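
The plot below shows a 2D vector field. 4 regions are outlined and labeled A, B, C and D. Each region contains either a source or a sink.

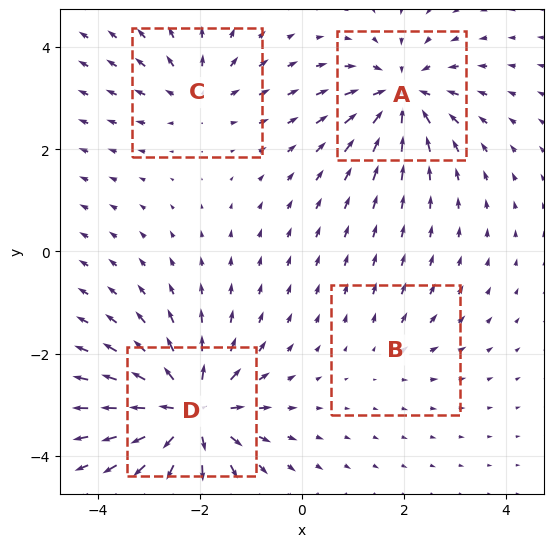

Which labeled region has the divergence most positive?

D

Divergence at each region's feature centre — A: about -6, B: about +2, C: about +4, D: about +8. Region D is most positive.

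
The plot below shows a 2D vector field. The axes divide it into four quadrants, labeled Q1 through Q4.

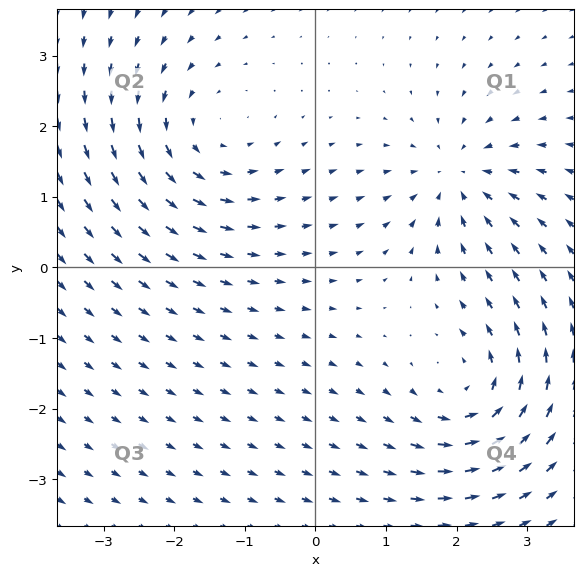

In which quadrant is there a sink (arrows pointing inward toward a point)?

The sink sits at approximately (2.0, 1.3), which lies in quadrant Q1. The divergence there is about -4, negative as expected for a sink.

Q1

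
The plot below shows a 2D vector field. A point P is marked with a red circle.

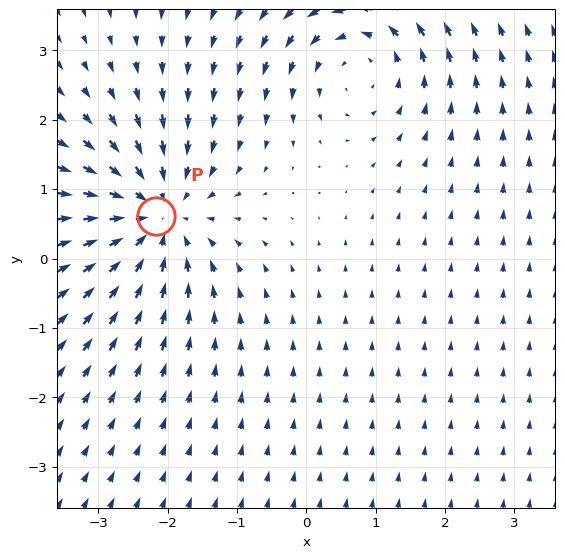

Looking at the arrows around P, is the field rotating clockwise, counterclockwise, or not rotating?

Near P at (-2.2, 0.6) the arrows show no circulation. The curl there is ≈0.

not rotating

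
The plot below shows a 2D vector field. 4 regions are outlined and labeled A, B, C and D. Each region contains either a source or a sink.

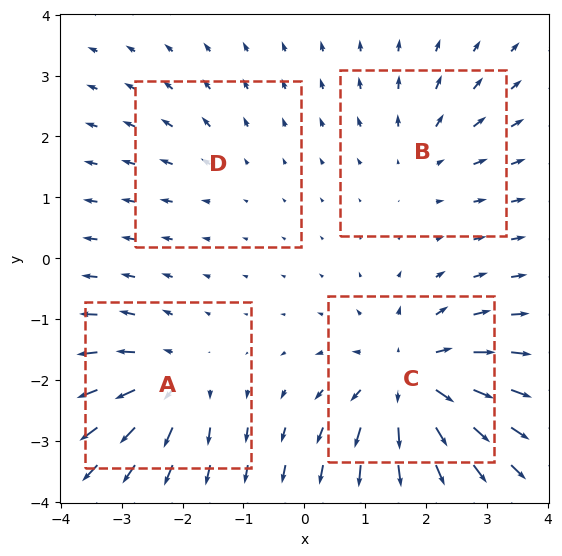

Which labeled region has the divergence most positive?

Divergence at each region's feature centre — A: about +5, B: about +4, C: about +8, D: about +2. Region C is most positive.

C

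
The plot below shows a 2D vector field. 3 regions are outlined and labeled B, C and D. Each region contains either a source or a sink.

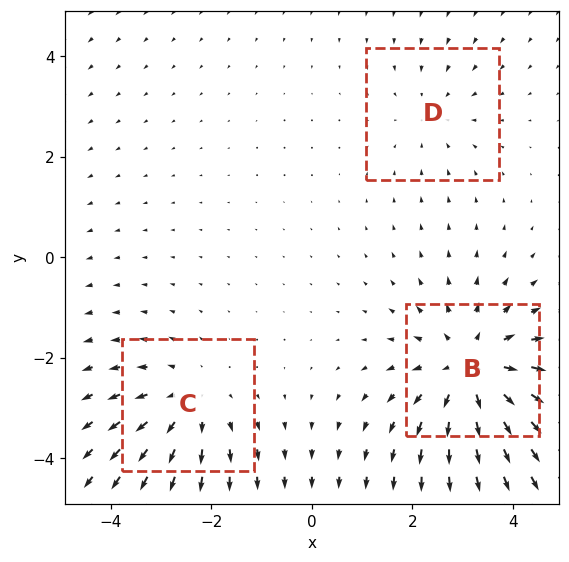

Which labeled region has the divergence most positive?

B

Divergence at each region's feature centre — B: about +4, C: about +3, D: about -2. Region B is most positive.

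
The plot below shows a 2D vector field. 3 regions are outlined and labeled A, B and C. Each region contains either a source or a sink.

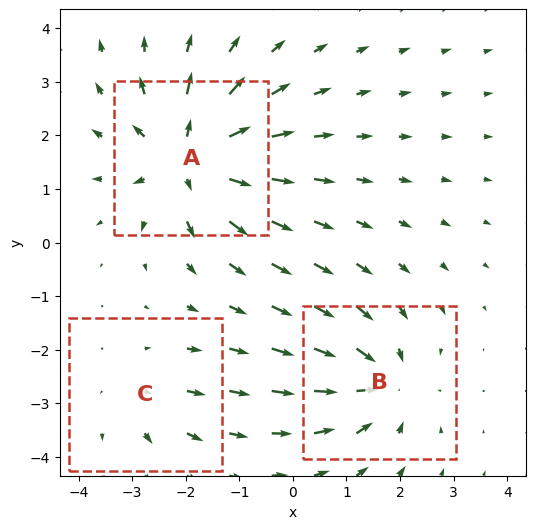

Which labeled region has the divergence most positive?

Divergence at each region's feature centre — A: about +5, B: about -4, C: about +2. Region A is most positive.

A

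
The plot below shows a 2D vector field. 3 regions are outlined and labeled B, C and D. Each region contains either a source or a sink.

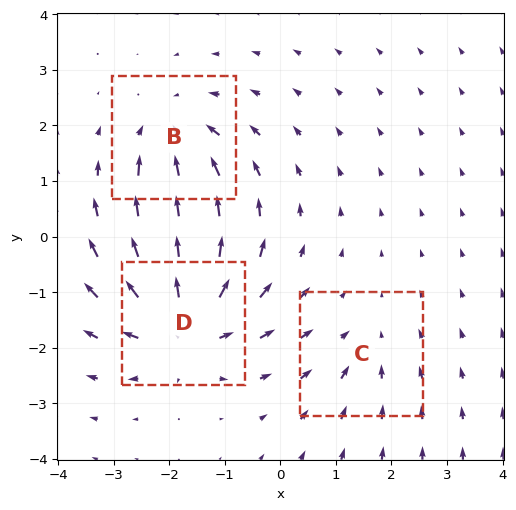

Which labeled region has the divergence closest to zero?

C

Divergence at each region's feature centre — B: about -4, C: about -2, D: about +5. Region C is closest to zero.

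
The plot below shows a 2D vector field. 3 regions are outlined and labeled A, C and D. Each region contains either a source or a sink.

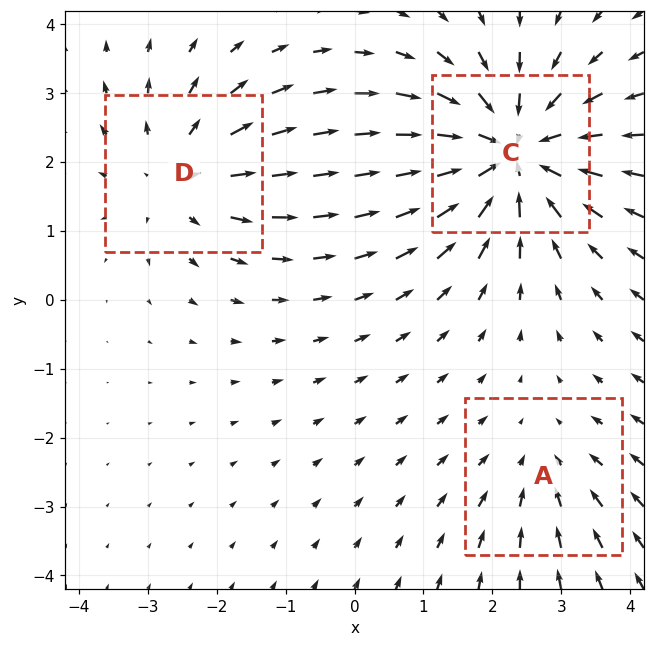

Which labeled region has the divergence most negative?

Divergence at each region's feature centre — A: about -2, C: about -5, D: about +3. Region C is most negative.

C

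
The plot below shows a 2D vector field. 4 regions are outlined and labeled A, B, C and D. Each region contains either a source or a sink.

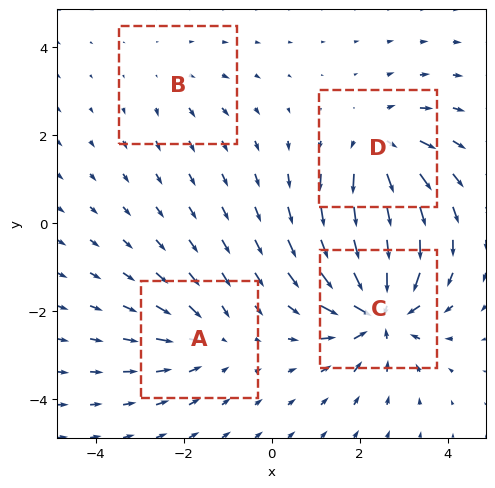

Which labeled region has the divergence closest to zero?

Divergence at each region's feature centre — A: about -3, B: about +2, C: about -7, D: about +5. Region B is closest to zero.

B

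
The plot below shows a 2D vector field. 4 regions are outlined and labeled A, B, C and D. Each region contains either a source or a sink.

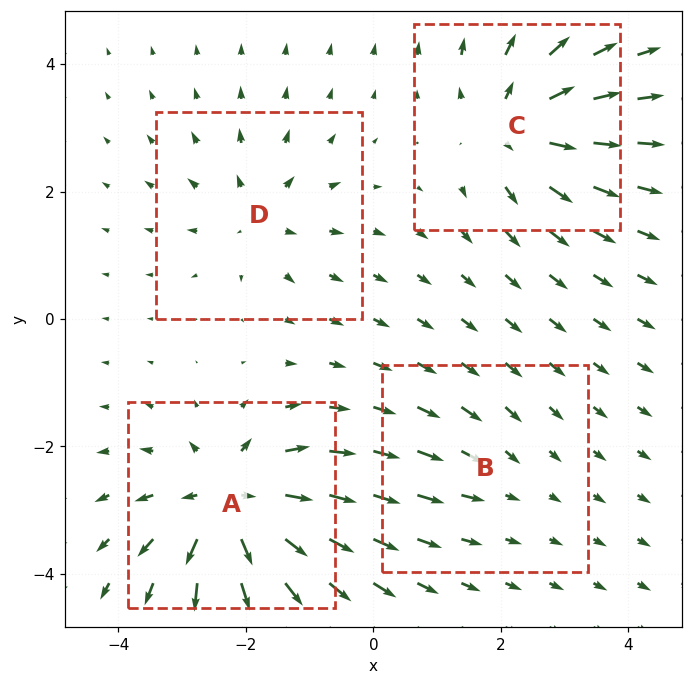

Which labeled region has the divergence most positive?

Divergence at each region's feature centre — A: about +9, B: about -2, C: about +7, D: about +4. Region A is most positive.

A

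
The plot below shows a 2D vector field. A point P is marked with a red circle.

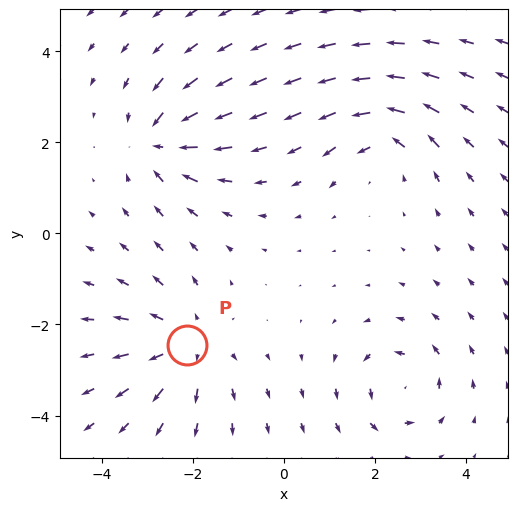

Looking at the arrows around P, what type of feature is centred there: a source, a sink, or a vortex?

source

At P (-2.1, -2.4) the arrows spread outward. Divergence about +4, curl ≈0 — positive divergence with near-zero curl is a source.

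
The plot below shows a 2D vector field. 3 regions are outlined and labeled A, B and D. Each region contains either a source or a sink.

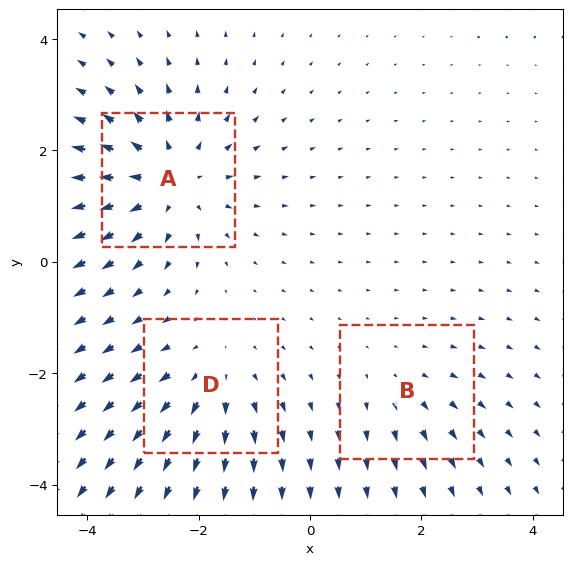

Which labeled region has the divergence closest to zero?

Divergence at each region's feature centre — A: about +5, B: about +2, D: about +3. Region B is closest to zero.

B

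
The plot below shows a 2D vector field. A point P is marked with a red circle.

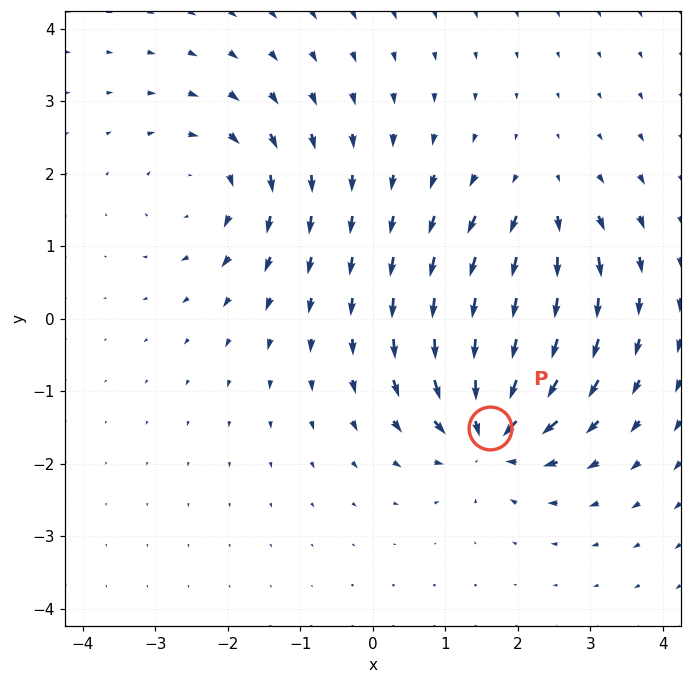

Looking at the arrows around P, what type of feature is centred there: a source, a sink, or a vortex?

sink

At P (1.6, -1.5) the arrows converge inward. Divergence about -6, curl ≈0 — negative divergence with near-zero curl is a sink.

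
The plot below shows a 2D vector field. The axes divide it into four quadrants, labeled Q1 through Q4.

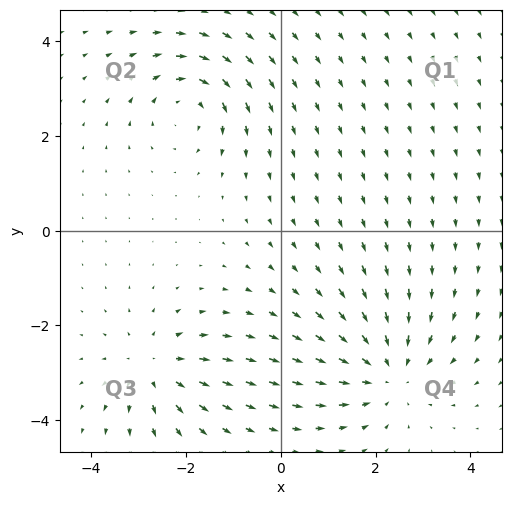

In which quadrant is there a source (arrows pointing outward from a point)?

Q3

The source sits at approximately (-2.7, -2.9), which lies in quadrant Q3. The divergence there is about +4, positive as expected for a source.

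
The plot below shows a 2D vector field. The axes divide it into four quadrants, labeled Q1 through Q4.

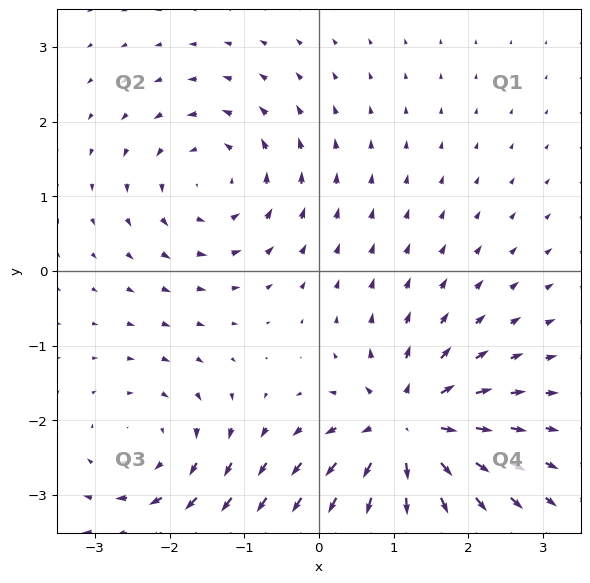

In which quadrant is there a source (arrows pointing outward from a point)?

The source sits at approximately (1.2, -2.1), which lies in quadrant Q4. The divergence there is about +6, positive as expected for a source.

Q4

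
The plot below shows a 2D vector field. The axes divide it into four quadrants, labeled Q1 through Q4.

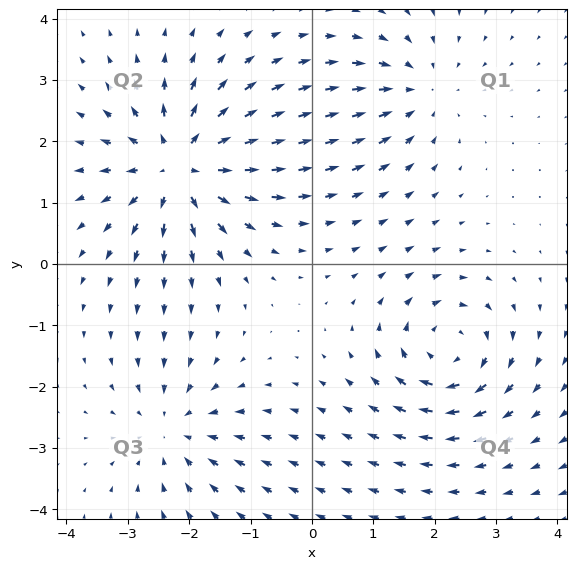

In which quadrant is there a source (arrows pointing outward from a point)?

The source sits at approximately (-2.2, 1.6), which lies in quadrant Q2. The divergence there is about +6, positive as expected for a source.

Q2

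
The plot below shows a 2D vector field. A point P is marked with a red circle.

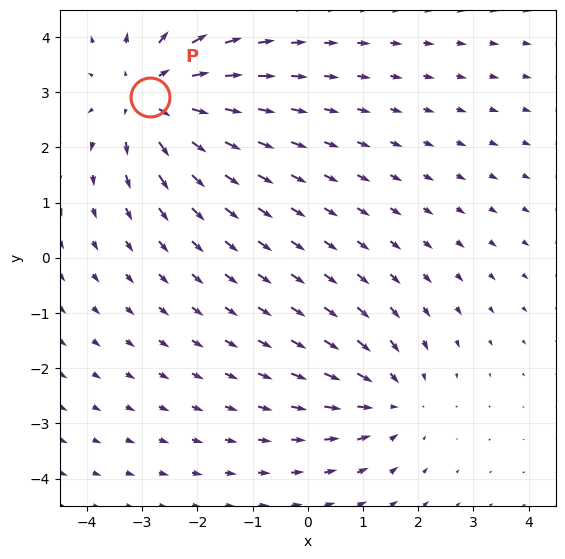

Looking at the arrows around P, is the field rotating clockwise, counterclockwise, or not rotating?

not rotating

Near P at (-2.8, 2.9) the arrows show no circulation. The curl there is ≈0.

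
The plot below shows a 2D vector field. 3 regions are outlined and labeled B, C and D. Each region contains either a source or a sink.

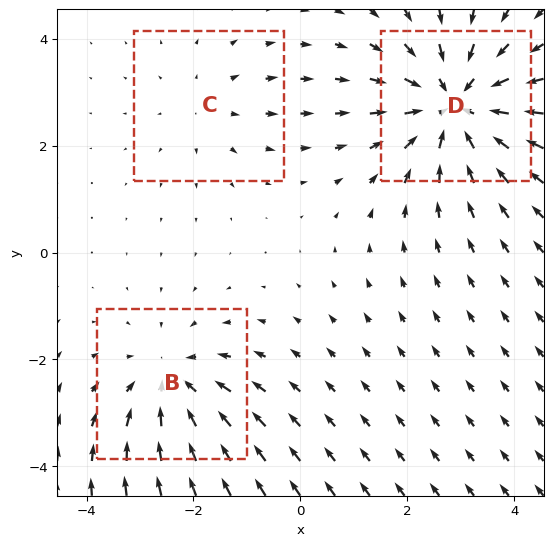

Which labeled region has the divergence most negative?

D

Divergence at each region's feature centre — B: about -3, C: about +2, D: about -4. Region D is most negative.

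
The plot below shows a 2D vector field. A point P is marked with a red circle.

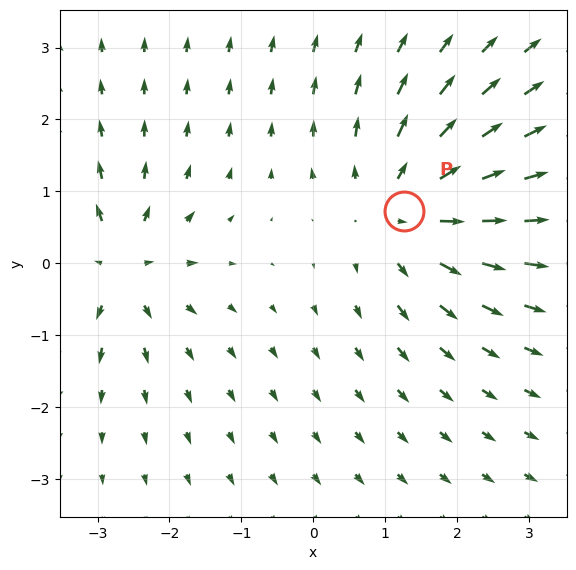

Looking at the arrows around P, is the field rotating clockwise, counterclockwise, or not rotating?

not rotating

Near P at (1.3, 0.7) the arrows show no circulation. The curl there is ≈0.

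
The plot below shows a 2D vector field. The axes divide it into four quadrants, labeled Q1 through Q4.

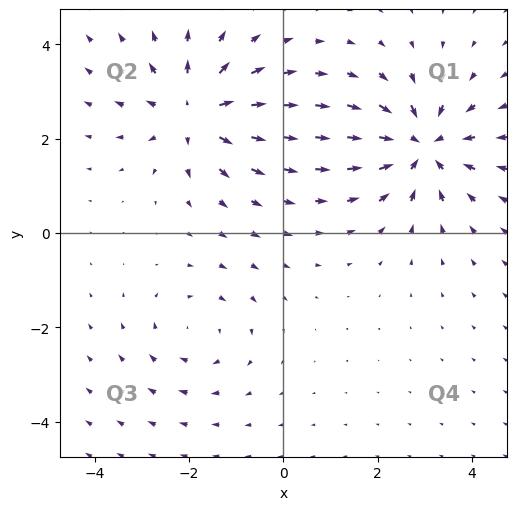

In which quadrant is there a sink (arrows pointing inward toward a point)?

Q1

The sink sits at approximately (2.9, 1.8), which lies in quadrant Q1. The divergence there is about -5, negative as expected for a sink.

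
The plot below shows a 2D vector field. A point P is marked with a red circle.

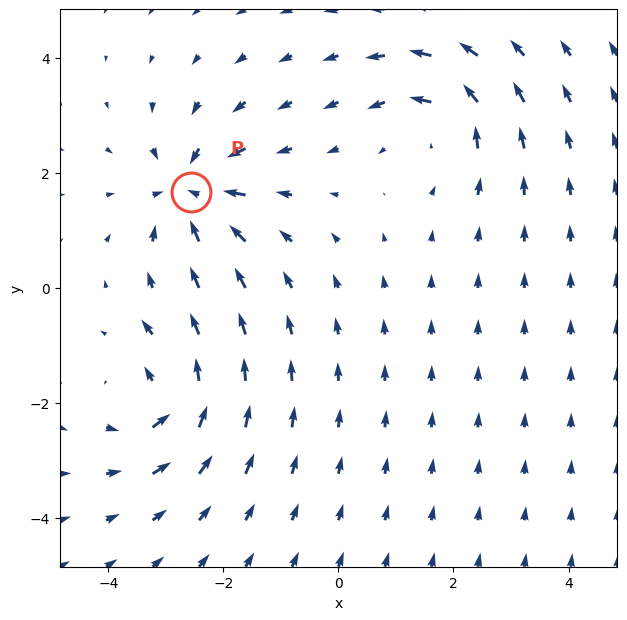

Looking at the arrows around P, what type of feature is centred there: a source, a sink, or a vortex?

At P (-2.6, 1.7) the arrows converge inward. Divergence about -5, curl ≈0 — negative divergence with near-zero curl is a sink.

sink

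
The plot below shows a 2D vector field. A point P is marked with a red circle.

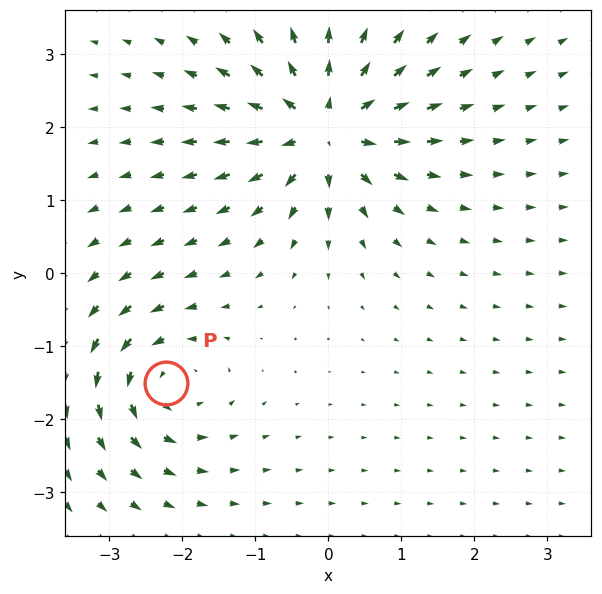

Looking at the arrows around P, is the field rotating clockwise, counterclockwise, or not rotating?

Near P at (-2.2, -1.5) the arrows circulate counterclockwise. The curl (z-component) there is about +4; positive curl means counterclockwise rotation.

counterclockwise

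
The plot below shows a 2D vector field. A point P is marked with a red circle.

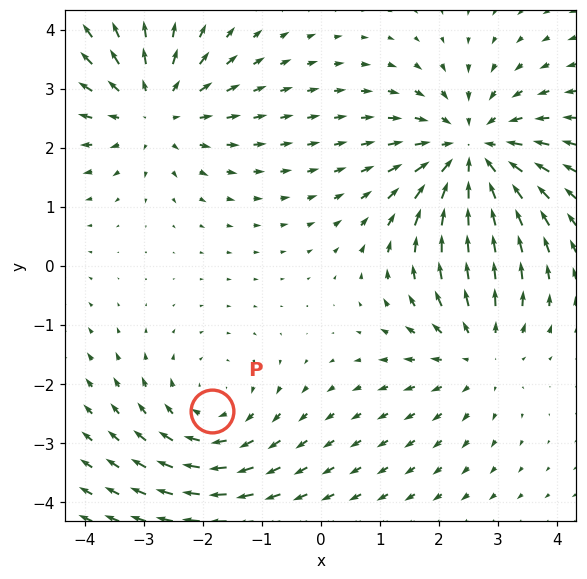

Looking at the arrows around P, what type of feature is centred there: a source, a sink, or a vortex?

vortex

At P (-1.8, -2.5) the arrows circulate clockwise. Divergence ≈0, curl about -2 — near-zero divergence with nonzero curl is a vortex.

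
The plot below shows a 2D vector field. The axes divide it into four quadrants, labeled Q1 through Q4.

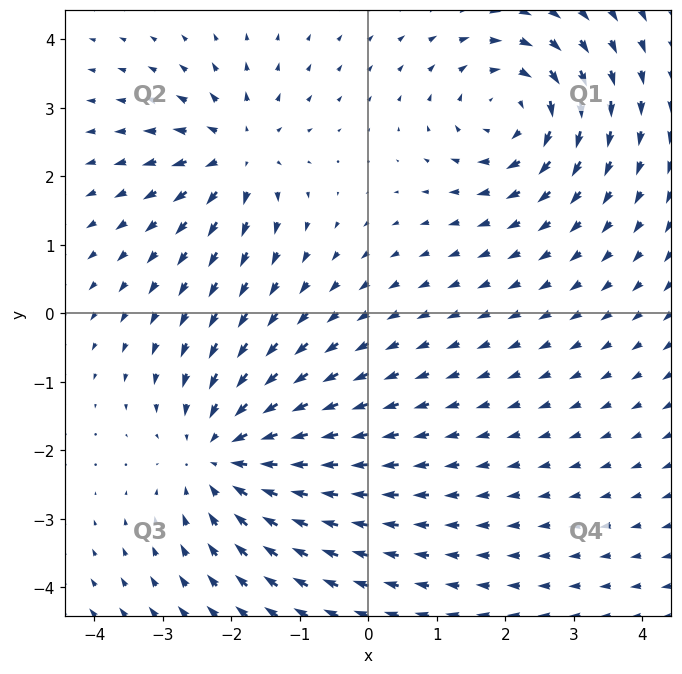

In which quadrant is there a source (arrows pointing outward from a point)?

Q2

The source sits at approximately (-1.9, 2.3), which lies in quadrant Q2. The divergence there is about +4, positive as expected for a source.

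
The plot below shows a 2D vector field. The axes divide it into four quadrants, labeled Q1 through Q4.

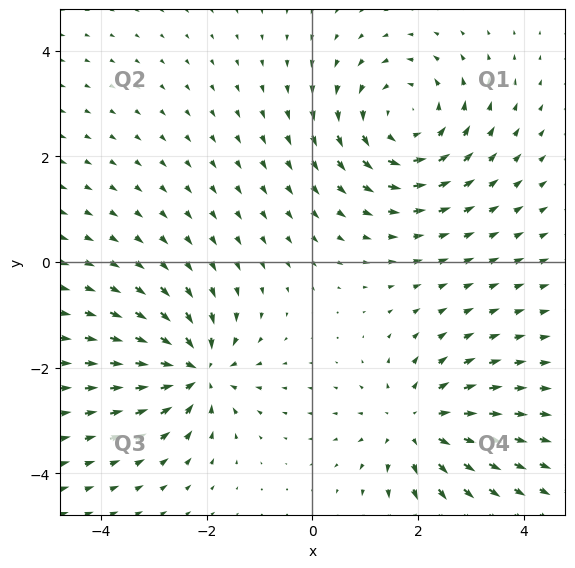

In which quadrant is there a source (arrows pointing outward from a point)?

The source sits at approximately (2.0, -3.1), which lies in quadrant Q4. The divergence there is about +4, positive as expected for a source.

Q4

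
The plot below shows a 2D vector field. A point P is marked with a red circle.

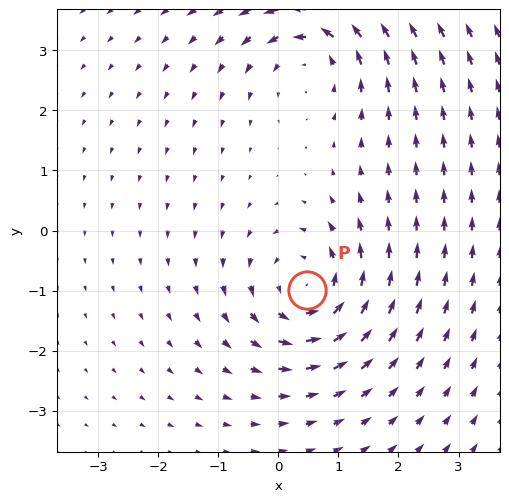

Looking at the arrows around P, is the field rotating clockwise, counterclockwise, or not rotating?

counterclockwise

Near P at (0.5, -1.0) the arrows circulate counterclockwise. The curl (z-component) there is about +5; positive curl means counterclockwise rotation.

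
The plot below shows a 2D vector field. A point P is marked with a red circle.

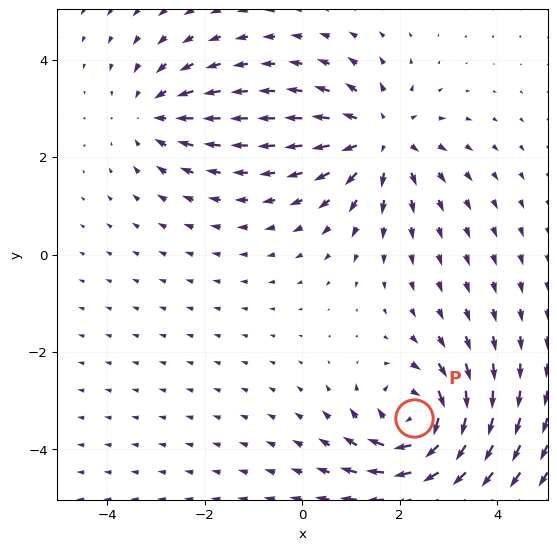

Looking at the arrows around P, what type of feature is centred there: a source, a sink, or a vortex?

vortex

At P (2.3, -3.4) the arrows circulate clockwise. Divergence ≈0, curl about -6 — near-zero divergence with nonzero curl is a vortex.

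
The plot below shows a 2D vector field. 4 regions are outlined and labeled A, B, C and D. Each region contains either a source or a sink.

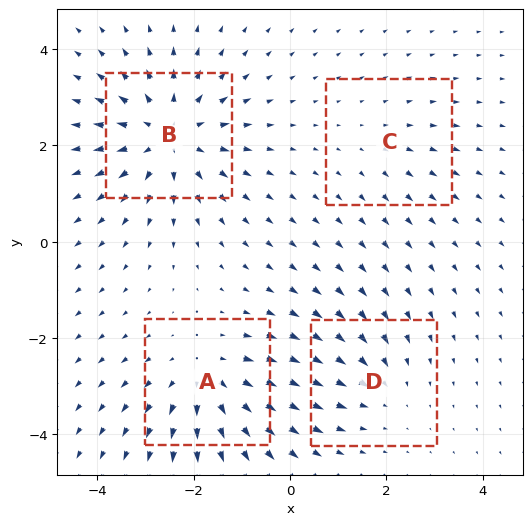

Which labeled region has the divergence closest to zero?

C

Divergence at each region's feature centre — A: about +4, B: about +6, C: about +2, D: about -3. Region C is closest to zero.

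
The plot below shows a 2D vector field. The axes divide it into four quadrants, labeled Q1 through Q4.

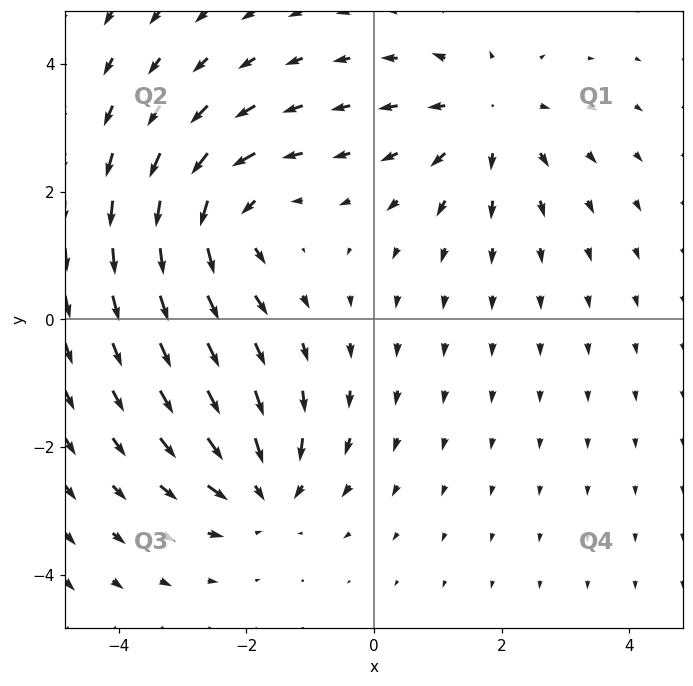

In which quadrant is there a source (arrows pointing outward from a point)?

The source sits at approximately (1.8, 3.2), which lies in quadrant Q1. The divergence there is about +4, positive as expected for a source.

Q1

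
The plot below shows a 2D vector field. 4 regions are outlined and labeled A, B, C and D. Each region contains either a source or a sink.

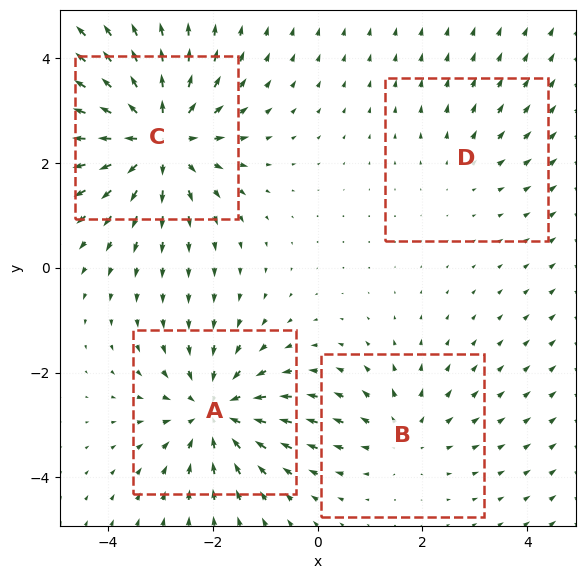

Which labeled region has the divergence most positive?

C

Divergence at each region's feature centre — A: about -5, B: about +3, C: about +6, D: about +2. Region C is most positive.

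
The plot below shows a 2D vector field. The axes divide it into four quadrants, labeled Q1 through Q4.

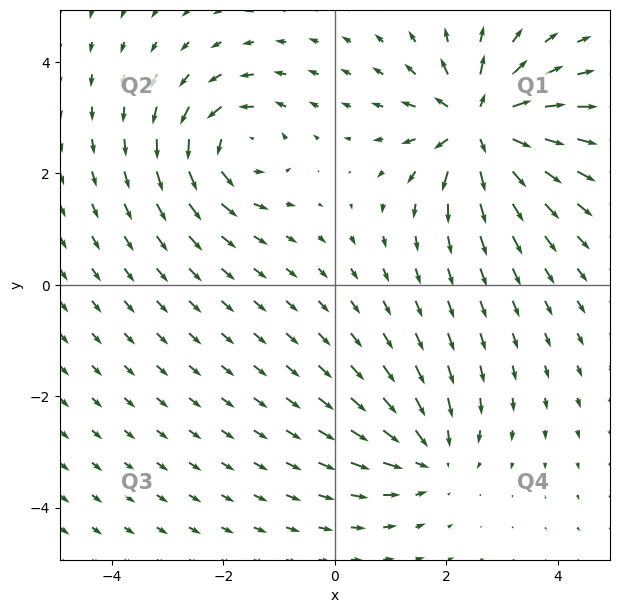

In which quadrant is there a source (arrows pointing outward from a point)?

The source sits at approximately (2.6, 2.9), which lies in quadrant Q1. The divergence there is about +7, positive as expected for a source.

Q1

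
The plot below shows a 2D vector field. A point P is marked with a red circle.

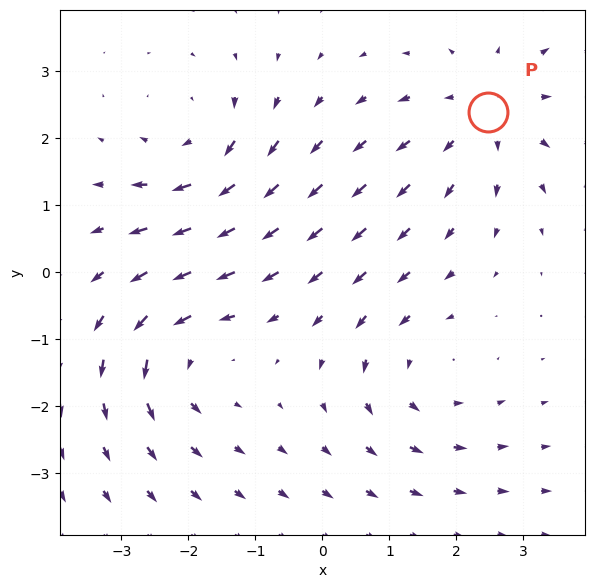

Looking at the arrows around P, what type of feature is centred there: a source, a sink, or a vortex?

At P (2.5, 2.4) the arrows spread outward. Divergence about +4, curl ≈0 — positive divergence with near-zero curl is a source.

source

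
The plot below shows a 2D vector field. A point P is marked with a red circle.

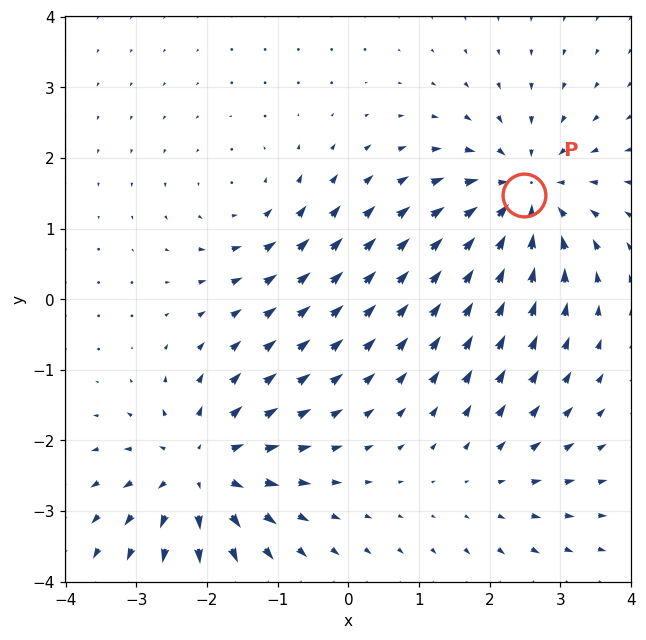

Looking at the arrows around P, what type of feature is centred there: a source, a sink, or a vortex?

At P (2.5, 1.5) the arrows converge inward. Divergence about -5, curl ≈0 — negative divergence with near-zero curl is a sink.

sink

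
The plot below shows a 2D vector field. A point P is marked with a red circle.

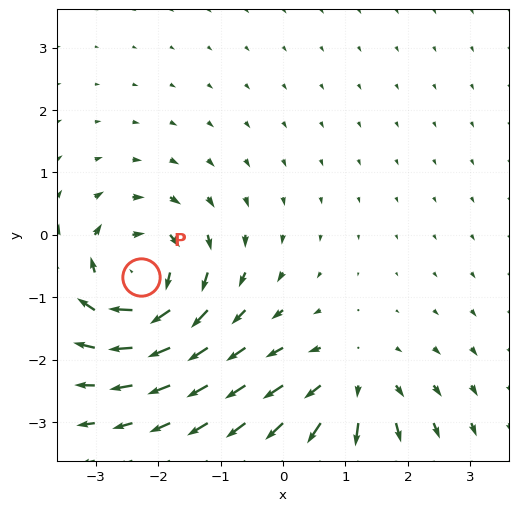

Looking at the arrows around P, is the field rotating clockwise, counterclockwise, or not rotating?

Near P at (-2.3, -0.7) the arrows circulate clockwise. The curl (z-component) there is about -6; negative curl means clockwise rotation.

clockwise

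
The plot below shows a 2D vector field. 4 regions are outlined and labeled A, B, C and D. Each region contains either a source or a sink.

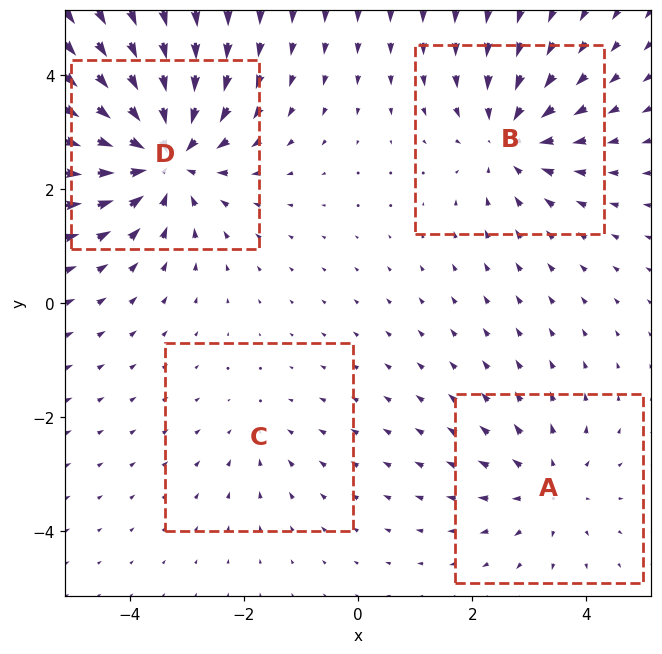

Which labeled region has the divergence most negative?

Divergence at each region's feature centre — A: about +3, B: about -4, C: about -2, D: about -7. Region D is most negative.

D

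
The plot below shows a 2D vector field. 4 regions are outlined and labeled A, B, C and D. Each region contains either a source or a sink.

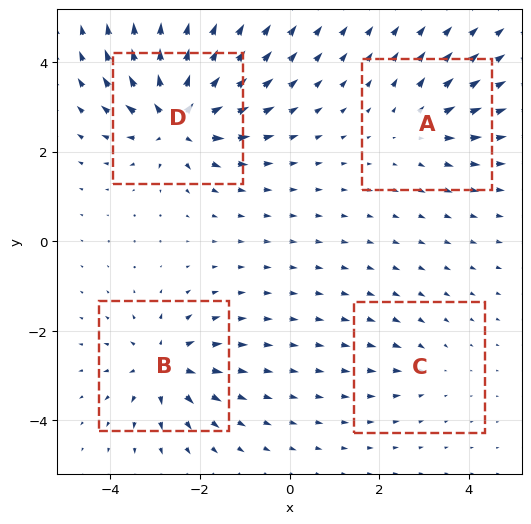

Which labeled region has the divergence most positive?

D

Divergence at each region's feature centre — A: about +4, B: about +6, C: about -2, D: about +9. Region D is most positive.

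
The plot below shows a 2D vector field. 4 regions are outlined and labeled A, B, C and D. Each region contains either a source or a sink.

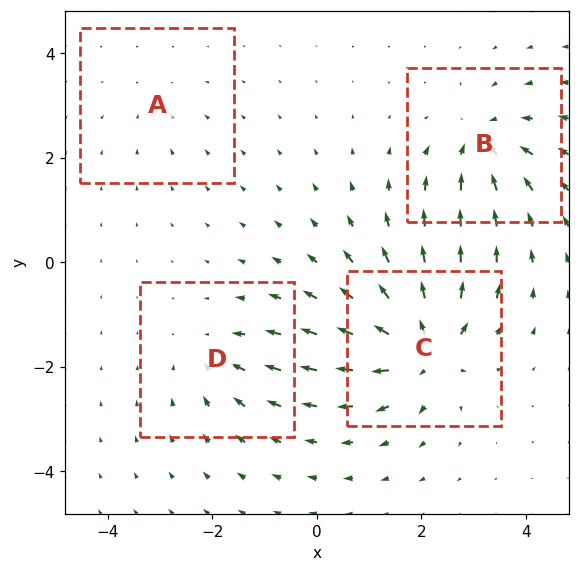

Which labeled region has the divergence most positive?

C

Divergence at each region's feature centre — A: about -2, B: about -6, C: about +8, D: about -4. Region C is most positive.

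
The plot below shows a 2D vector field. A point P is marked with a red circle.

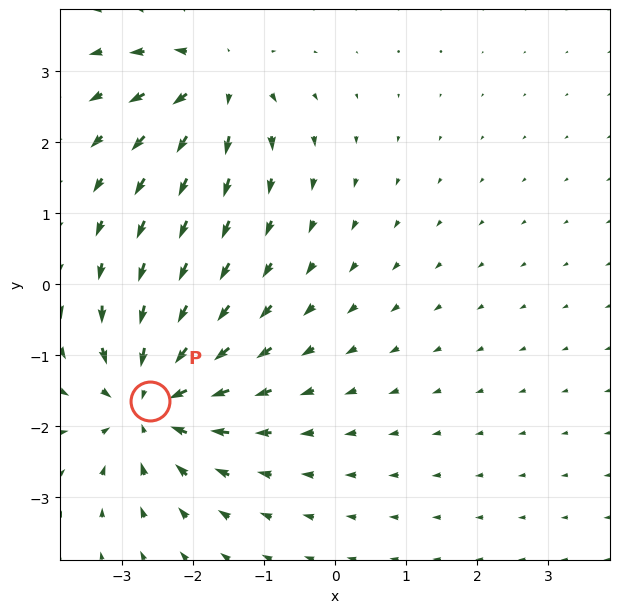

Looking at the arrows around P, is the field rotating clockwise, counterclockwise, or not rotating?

Near P at (-2.6, -1.6) the arrows show no circulation. The curl there is ≈0.

not rotating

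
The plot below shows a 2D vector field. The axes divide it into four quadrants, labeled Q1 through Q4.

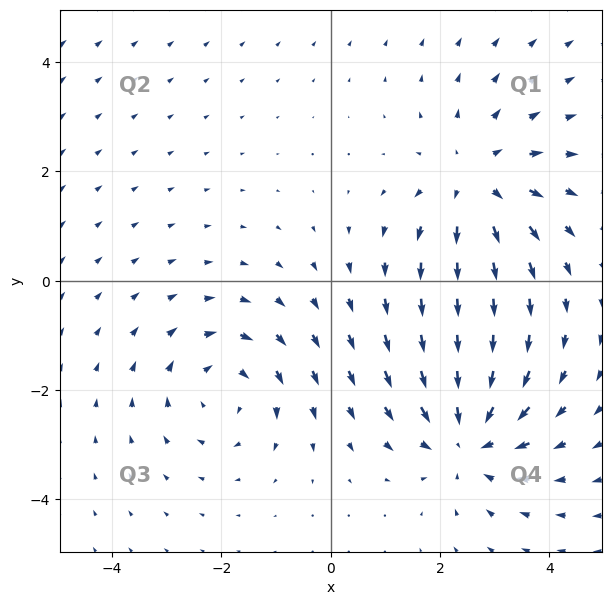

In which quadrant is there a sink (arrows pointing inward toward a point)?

Q4

The sink sits at approximately (2.5, -2.9), which lies in quadrant Q4. The divergence there is about -5, negative as expected for a sink.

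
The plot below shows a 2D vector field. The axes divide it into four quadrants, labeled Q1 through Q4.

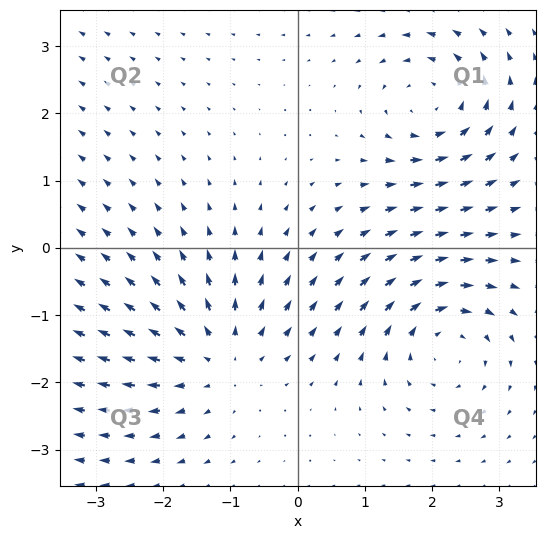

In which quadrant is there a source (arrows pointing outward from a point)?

Q3

The source sits at approximately (-1.2, -1.6), which lies in quadrant Q3. The divergence there is about +4, positive as expected for a source.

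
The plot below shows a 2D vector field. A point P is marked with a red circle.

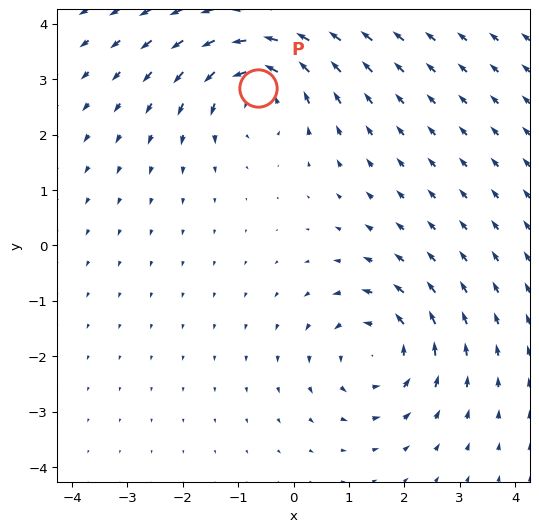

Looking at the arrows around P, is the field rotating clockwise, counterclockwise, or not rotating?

counterclockwise

Near P at (-0.6, 2.8) the arrows circulate counterclockwise. The curl (z-component) there is about +4; positive curl means counterclockwise rotation.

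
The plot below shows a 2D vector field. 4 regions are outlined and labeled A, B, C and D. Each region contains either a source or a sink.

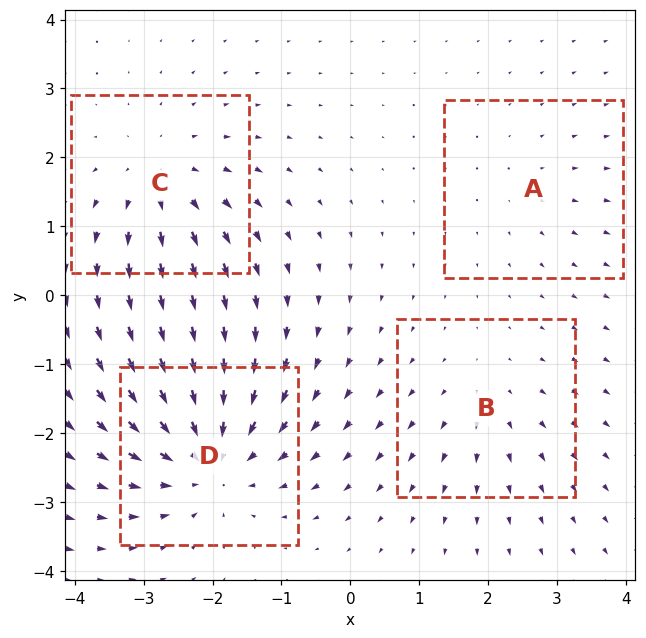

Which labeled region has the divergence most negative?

Divergence at each region's feature centre — A: about +2, B: about +3, C: about +5, D: about -7. Region D is most negative.

D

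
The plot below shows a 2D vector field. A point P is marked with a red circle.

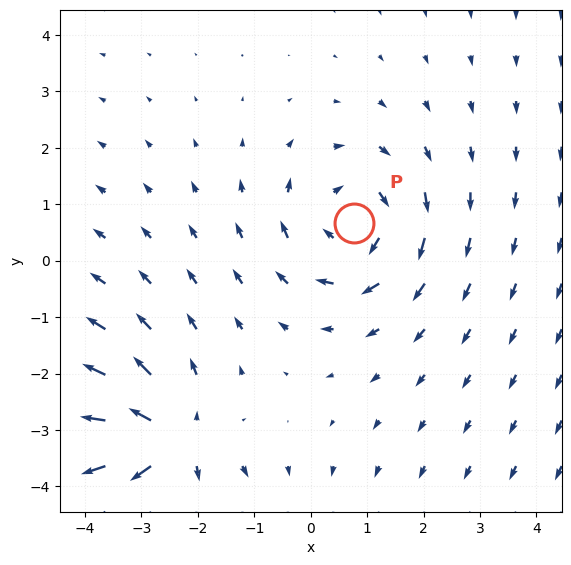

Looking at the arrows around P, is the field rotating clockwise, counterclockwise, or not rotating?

Near P at (0.8, 0.7) the arrows circulate clockwise. The curl (z-component) there is about -3; negative curl means clockwise rotation.

clockwise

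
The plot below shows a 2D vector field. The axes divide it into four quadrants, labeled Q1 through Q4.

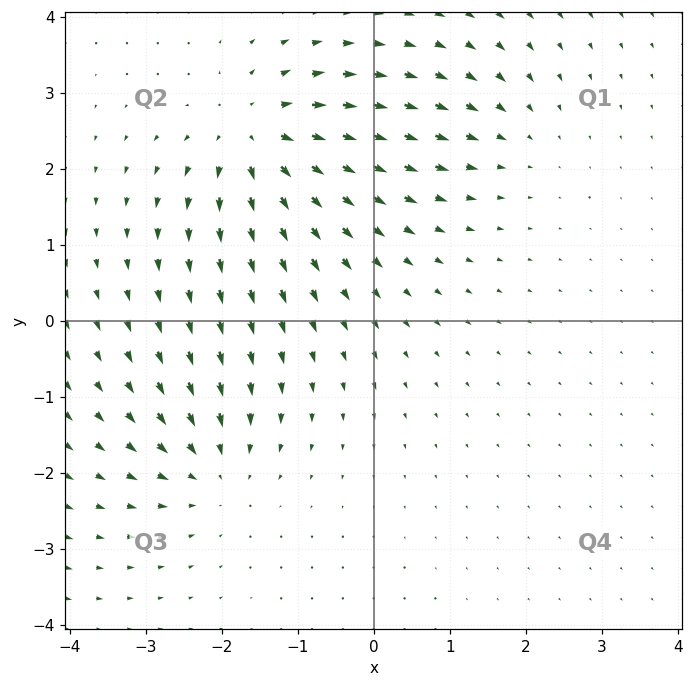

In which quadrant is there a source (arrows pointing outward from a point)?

Q2

The source sits at approximately (-1.5, 2.4), which lies in quadrant Q2. The divergence there is about +6, positive as expected for a source.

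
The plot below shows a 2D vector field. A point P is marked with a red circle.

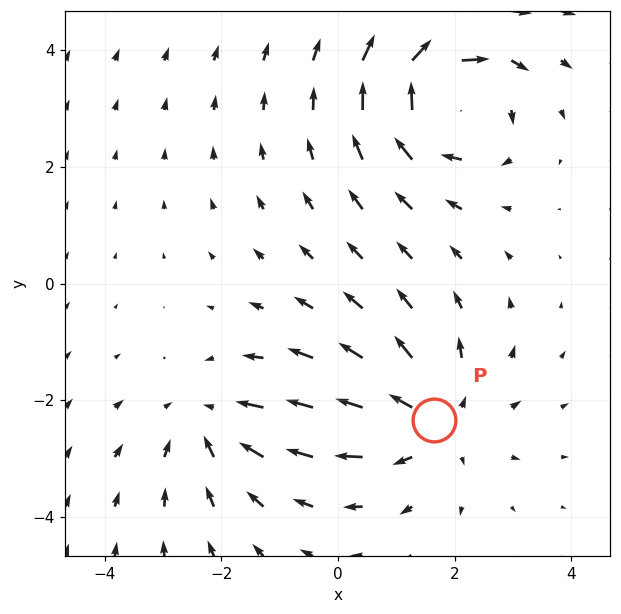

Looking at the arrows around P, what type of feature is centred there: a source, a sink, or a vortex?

source

At P (1.7, -2.3) the arrows spread outward. Divergence about +4, curl ≈0 — positive divergence with near-zero curl is a source.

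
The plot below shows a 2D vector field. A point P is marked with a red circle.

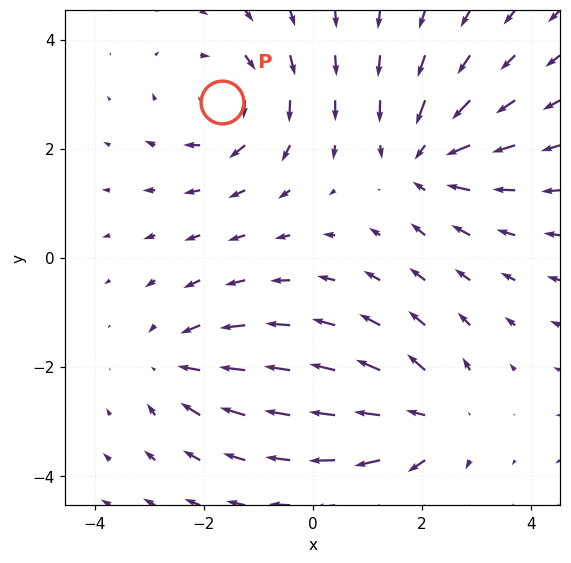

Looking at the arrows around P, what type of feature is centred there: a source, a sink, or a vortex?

vortex

At P (-1.7, 2.9) the arrows circulate clockwise. Divergence ≈0, curl about -3 — near-zero divergence with nonzero curl is a vortex.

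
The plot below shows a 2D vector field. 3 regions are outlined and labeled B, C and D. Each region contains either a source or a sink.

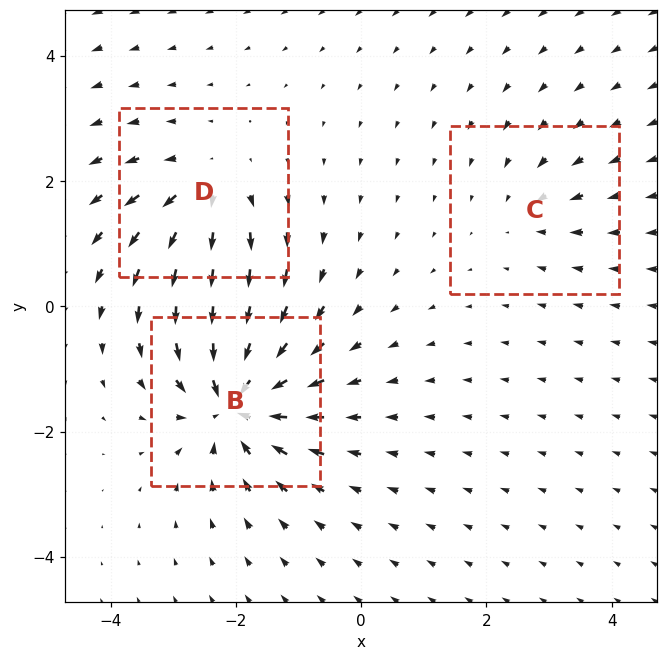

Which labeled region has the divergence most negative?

Divergence at each region's feature centre — B: about -6, C: about -2, D: about +4. Region B is most negative.

B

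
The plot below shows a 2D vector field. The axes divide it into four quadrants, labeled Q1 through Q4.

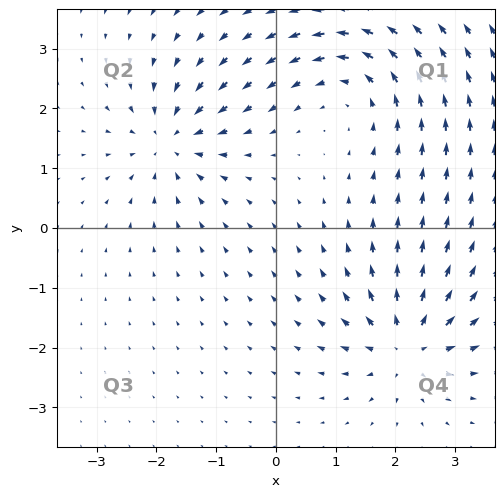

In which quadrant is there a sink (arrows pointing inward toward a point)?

Q2

The sink sits at approximately (-1.8, 1.5), which lies in quadrant Q2. The divergence there is about -4, negative as expected for a sink.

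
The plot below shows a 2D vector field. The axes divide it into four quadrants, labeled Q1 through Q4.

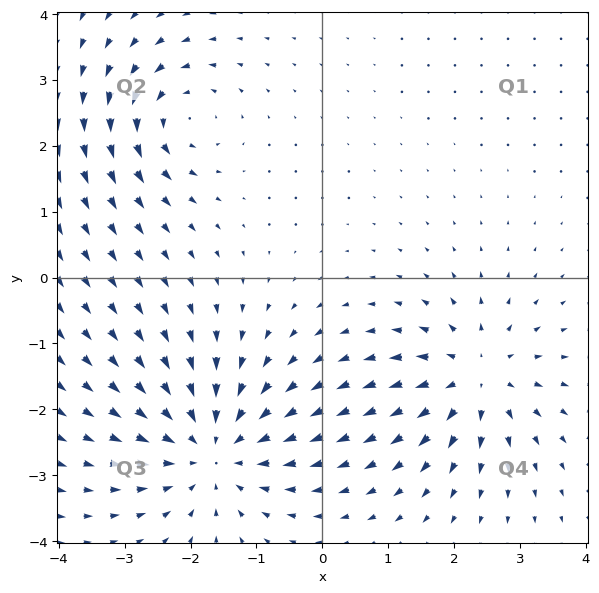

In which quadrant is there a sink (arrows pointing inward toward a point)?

Q3

The sink sits at approximately (-1.7, -2.6), which lies in quadrant Q3. The divergence there is about -4, negative as expected for a sink.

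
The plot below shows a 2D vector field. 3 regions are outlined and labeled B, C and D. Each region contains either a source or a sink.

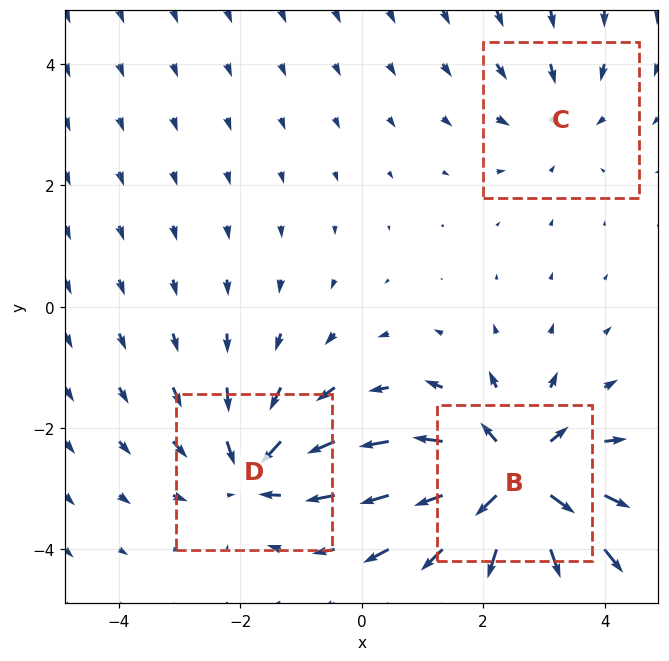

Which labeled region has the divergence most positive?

B

Divergence at each region's feature centre — B: about +5, C: about -2, D: about -3. Region B is most positive.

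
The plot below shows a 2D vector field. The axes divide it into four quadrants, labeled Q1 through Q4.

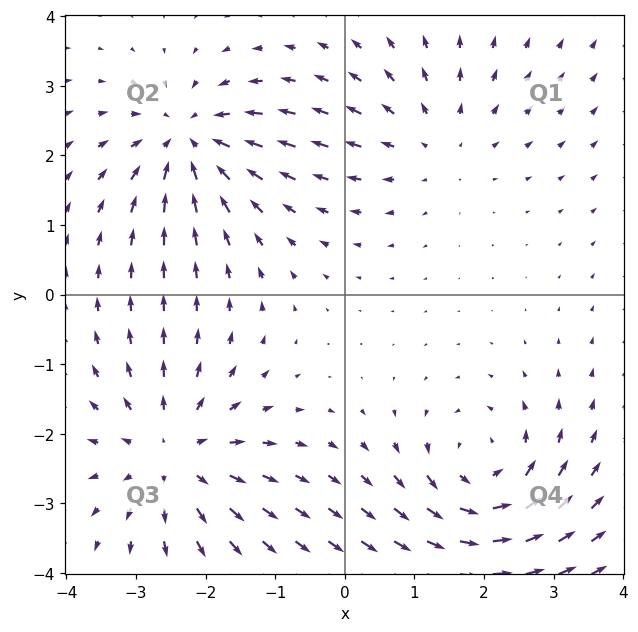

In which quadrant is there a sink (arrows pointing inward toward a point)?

Q2

The sink sits at approximately (-2.2, 2.2), which lies in quadrant Q2. The divergence there is about -4, negative as expected for a sink.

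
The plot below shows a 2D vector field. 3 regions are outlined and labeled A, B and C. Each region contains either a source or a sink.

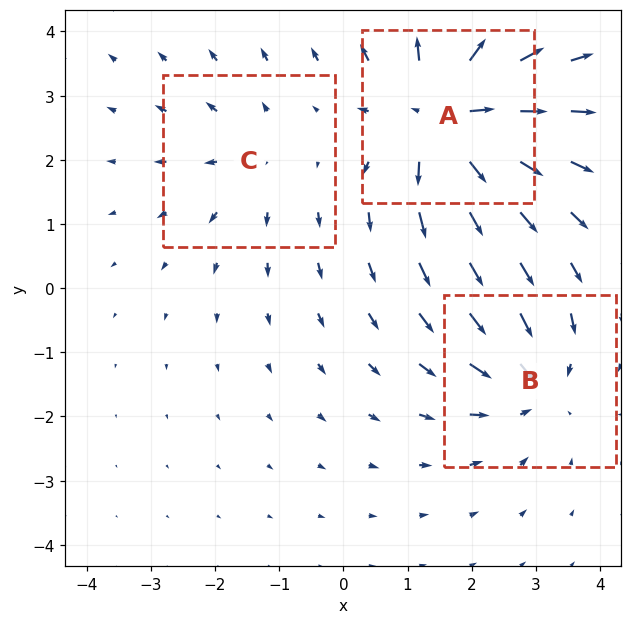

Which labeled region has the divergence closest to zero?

Divergence at each region's feature centre — A: about +5, B: about -3, C: about +2. Region C is closest to zero.

C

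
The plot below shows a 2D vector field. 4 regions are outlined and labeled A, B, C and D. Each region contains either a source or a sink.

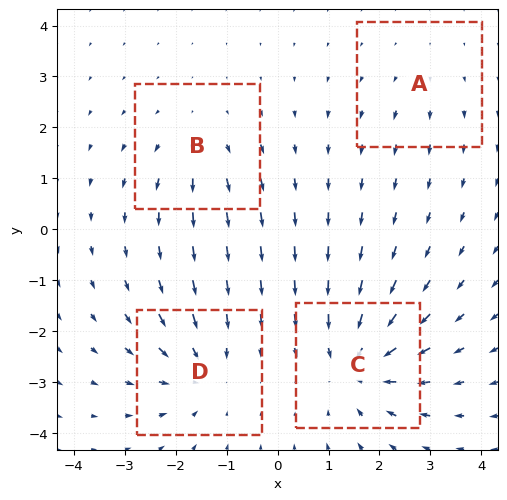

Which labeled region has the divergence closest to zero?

Divergence at each region's feature centre — A: about +2, B: about +3, C: about -6, D: about -5. Region A is closest to zero.

A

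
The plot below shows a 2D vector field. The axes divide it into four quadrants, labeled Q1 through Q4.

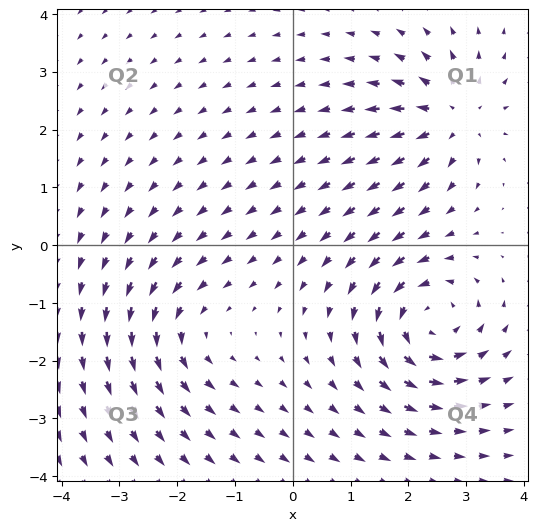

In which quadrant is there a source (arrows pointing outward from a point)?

The source sits at approximately (2.8, 2.2), which lies in quadrant Q1. The divergence there is about +5, positive as expected for a source.

Q1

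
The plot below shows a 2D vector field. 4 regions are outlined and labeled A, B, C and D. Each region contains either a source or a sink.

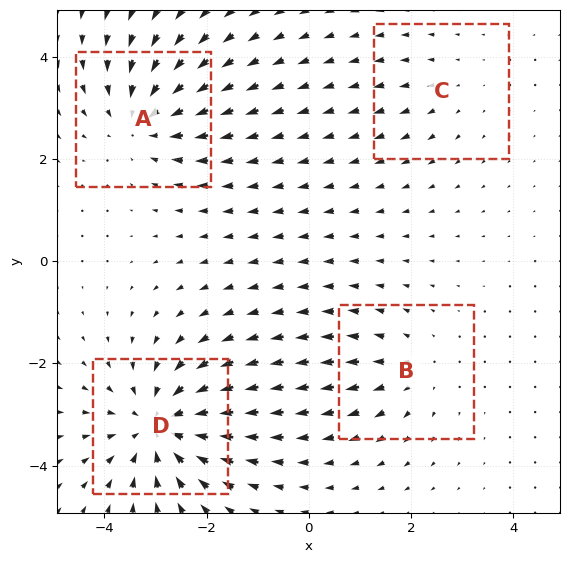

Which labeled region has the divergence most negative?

Divergence at each region's feature centre — A: about -4, B: about +3, C: about +2, D: about -6. Region D is most negative.

D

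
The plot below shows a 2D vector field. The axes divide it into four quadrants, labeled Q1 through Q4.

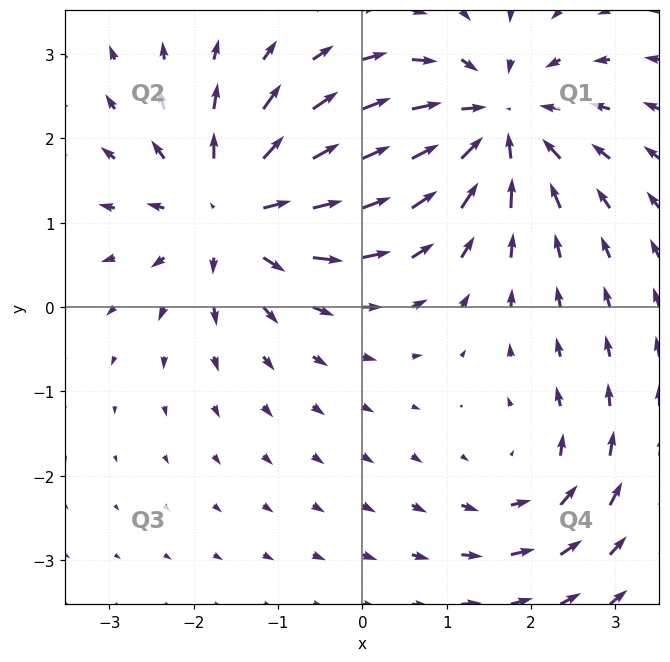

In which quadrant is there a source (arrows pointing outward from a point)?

The source sits at approximately (-1.5, 1.2), which lies in quadrant Q2. The divergence there is about +6, positive as expected for a source.

Q2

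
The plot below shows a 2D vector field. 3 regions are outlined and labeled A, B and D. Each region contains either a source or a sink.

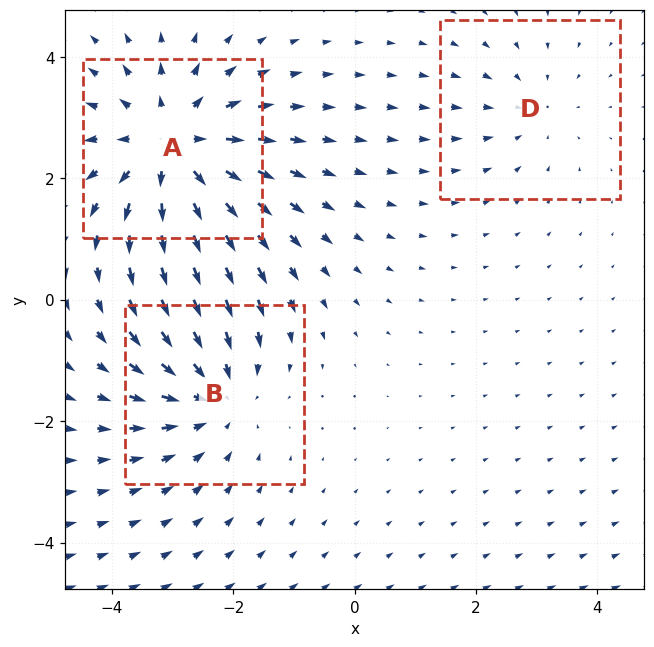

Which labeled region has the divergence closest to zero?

D

Divergence at each region's feature centre — A: about +4, B: about -3, D: about -2. Region D is closest to zero.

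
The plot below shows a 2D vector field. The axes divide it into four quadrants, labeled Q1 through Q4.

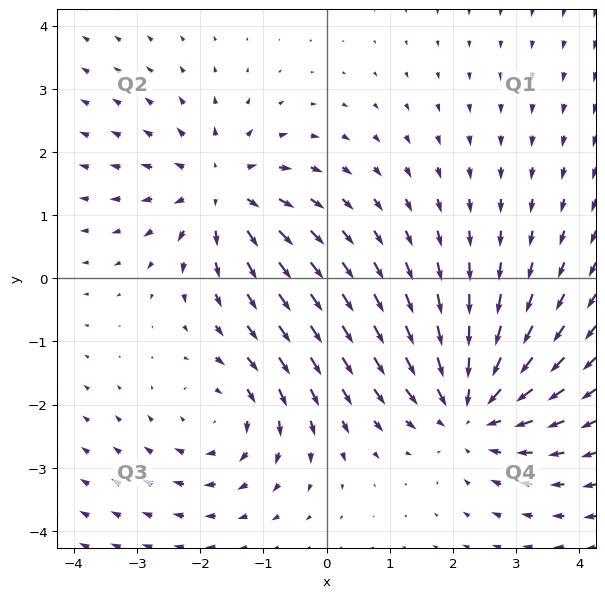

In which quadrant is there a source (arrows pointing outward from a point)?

Q2

The source sits at approximately (-1.7, 1.4), which lies in quadrant Q2. The divergence there is about +4, positive as expected for a source.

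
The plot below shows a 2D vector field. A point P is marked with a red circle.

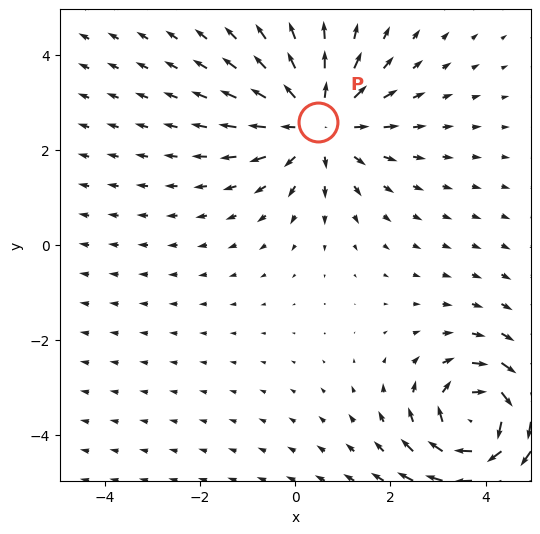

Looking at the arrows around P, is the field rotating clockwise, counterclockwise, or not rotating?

not rotating

Near P at (0.5, 2.6) the arrows show no circulation. The curl there is ≈0.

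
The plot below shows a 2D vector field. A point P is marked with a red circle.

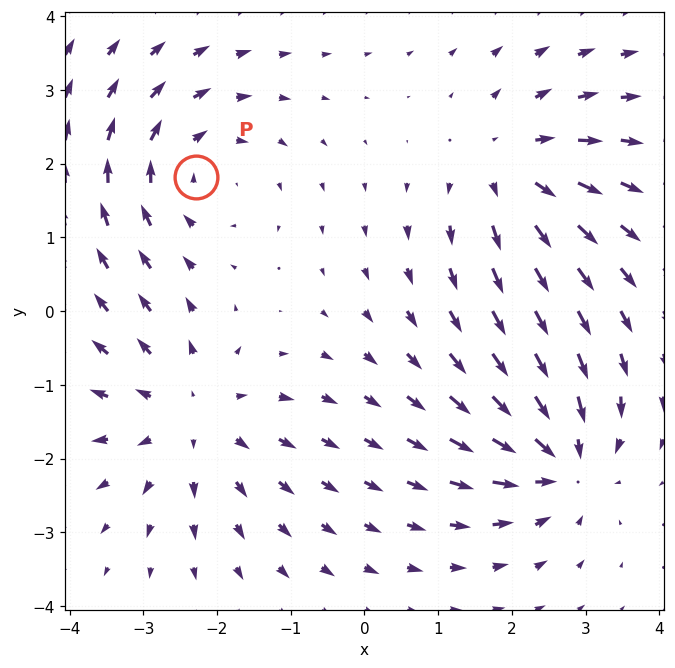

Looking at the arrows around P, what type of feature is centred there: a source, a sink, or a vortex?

At P (-2.3, 1.8) the arrows circulate clockwise. Divergence ≈0, curl about -4 — near-zero divergence with nonzero curl is a vortex.

vortex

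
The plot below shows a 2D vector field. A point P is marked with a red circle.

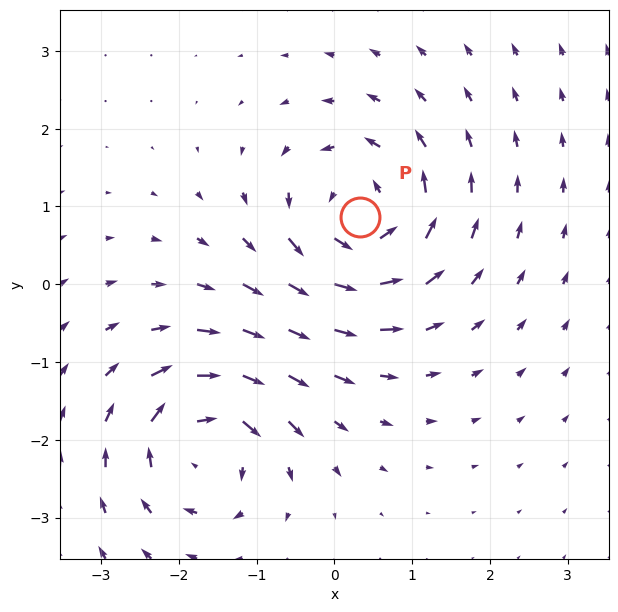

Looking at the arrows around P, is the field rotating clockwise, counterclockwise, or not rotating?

Near P at (0.3, 0.9) the arrows circulate counterclockwise. The curl (z-component) there is about +6; positive curl means counterclockwise rotation.

counterclockwise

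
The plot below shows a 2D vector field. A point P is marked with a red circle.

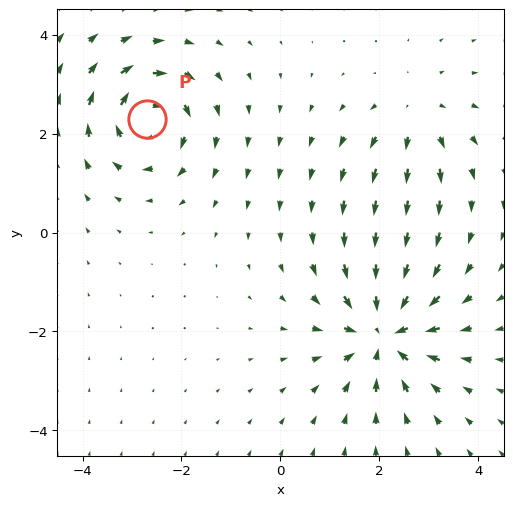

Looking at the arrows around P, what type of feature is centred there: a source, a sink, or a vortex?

At P (-2.7, 2.3) the arrows circulate clockwise. Divergence ≈0, curl about -5 — near-zero divergence with nonzero curl is a vortex.

vortex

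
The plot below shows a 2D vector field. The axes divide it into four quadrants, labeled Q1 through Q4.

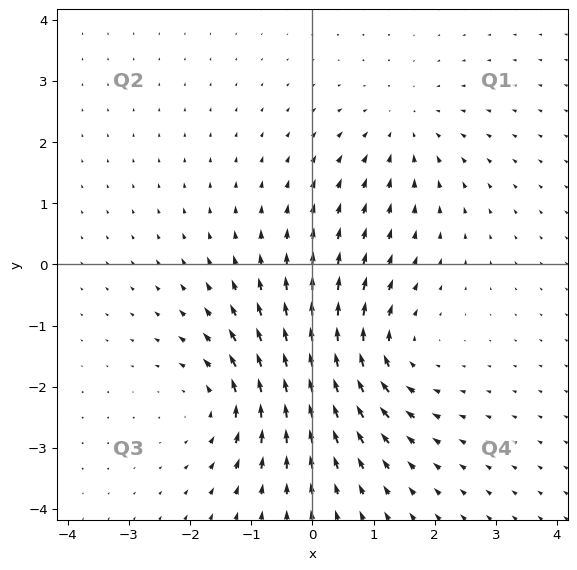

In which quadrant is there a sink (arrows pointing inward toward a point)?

The sink sits at approximately (1.5, 2.2), which lies in quadrant Q1. The divergence there is about -3, negative as expected for a sink.

Q1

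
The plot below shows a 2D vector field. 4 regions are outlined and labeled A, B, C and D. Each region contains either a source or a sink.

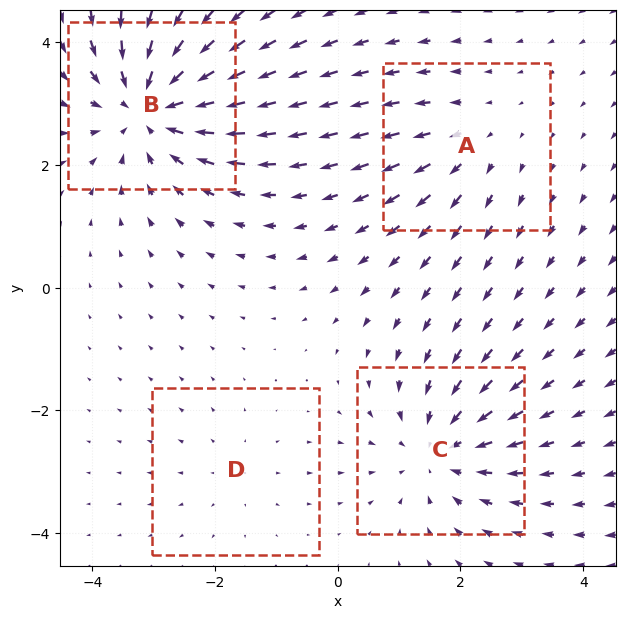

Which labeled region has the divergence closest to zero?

Divergence at each region's feature centre — A: about +3, B: about -6, C: about -4, D: about +2. Region D is closest to zero.

D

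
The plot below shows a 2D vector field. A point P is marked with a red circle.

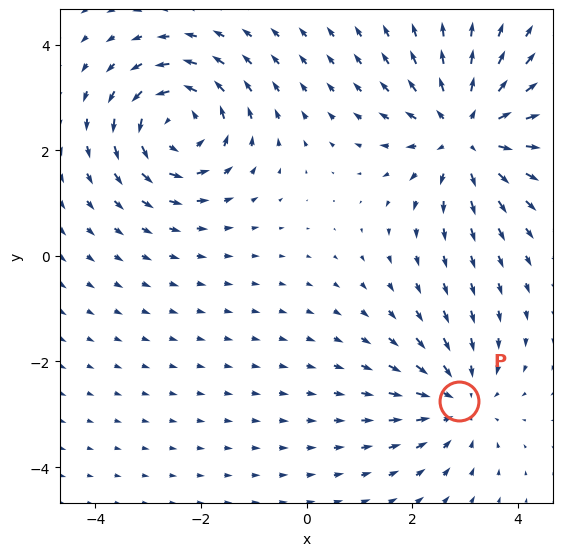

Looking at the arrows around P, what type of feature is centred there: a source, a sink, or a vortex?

At P (2.9, -2.7) the arrows converge inward. Divergence about -3, curl ≈0 — negative divergence with near-zero curl is a sink.

sink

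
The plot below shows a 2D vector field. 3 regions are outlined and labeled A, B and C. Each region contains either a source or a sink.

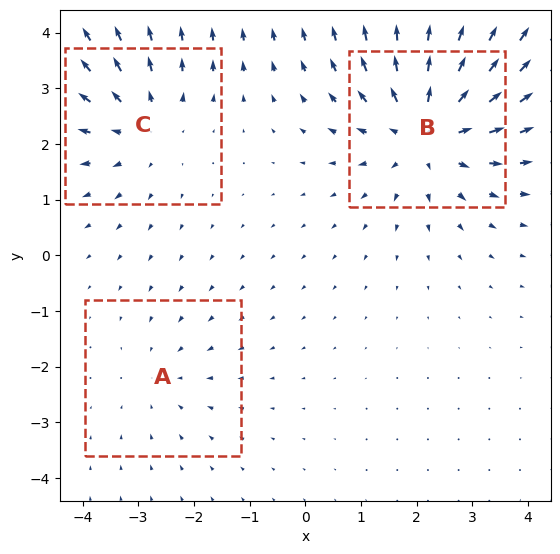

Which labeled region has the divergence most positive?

Divergence at each region's feature centre — A: about -2, B: about +4, C: about +3. Region B is most positive.

B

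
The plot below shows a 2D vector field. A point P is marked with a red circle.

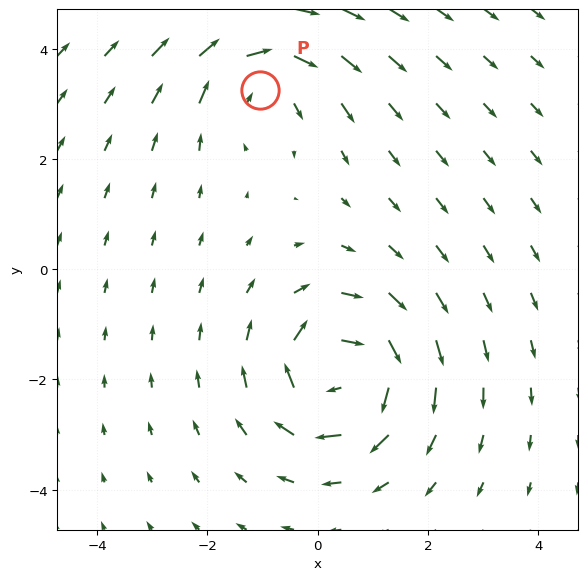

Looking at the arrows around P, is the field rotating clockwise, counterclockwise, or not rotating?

Near P at (-1.0, 3.3) the arrows circulate clockwise. The curl (z-component) there is about -4; negative curl means clockwise rotation.

clockwise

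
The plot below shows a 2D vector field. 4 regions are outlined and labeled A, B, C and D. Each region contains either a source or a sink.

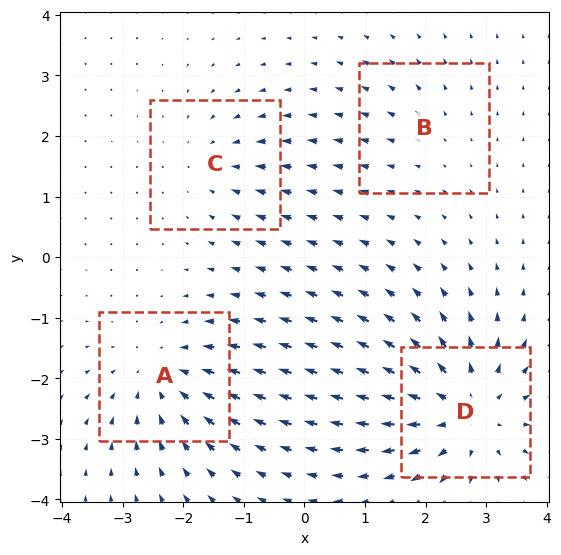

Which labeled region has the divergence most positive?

Divergence at each region's feature centre — A: about -4, B: about +2, C: about -3, D: about +6. Region D is most positive.

D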